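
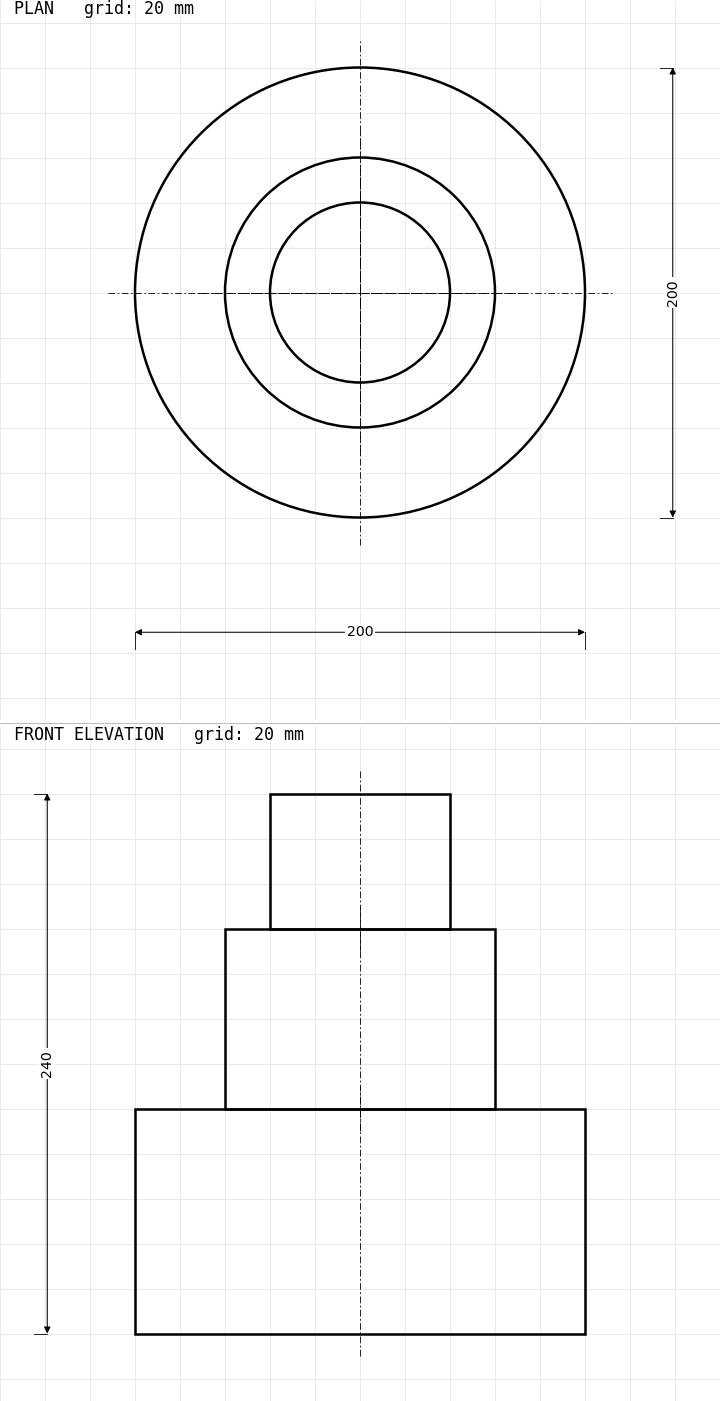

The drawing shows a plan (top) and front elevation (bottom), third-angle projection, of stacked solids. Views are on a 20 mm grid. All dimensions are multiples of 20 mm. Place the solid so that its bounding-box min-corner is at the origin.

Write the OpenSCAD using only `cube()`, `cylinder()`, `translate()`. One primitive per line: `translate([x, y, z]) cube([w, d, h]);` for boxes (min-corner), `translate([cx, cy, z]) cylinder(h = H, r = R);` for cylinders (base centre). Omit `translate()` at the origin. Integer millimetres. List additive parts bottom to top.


translate([100, 100, 0]) cylinder(h = 100, r = 100);
translate([100, 100, 100]) cylinder(h = 80, r = 60);
translate([100, 100, 180]) cylinder(h = 60, r = 40);


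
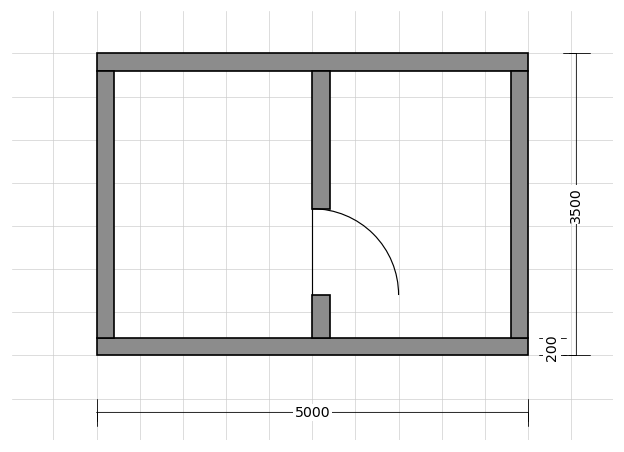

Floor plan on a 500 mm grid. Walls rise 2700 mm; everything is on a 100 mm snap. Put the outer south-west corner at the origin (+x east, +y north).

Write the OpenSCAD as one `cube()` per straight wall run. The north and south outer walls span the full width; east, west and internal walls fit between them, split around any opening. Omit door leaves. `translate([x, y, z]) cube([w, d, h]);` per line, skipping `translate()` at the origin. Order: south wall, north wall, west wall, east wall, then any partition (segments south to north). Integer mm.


cube([5000, 200, 2700]);
translate([0, 3300, 0]) cube([5000, 200, 2700]);
translate([0, 200, 0]) cube([200, 3100, 2700]);
translate([4800, 200, 0]) cube([200, 3100, 2700]);
translate([2500, 200, 0]) cube([200, 500, 2700]);
translate([2500, 1700, 0]) cube([200, 1600, 2700]);


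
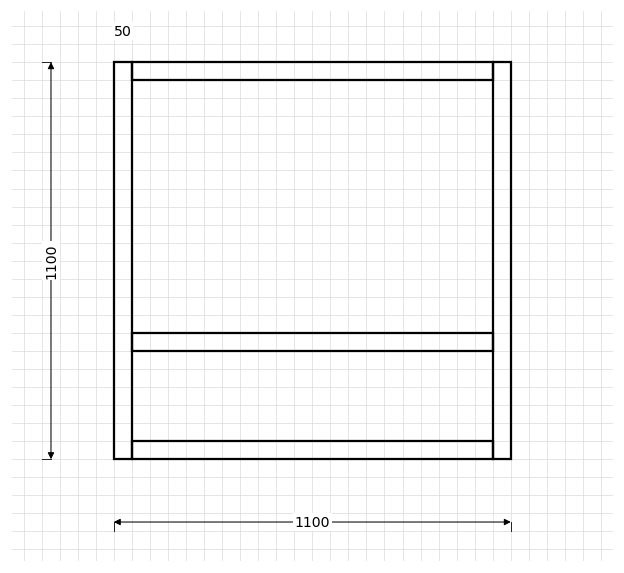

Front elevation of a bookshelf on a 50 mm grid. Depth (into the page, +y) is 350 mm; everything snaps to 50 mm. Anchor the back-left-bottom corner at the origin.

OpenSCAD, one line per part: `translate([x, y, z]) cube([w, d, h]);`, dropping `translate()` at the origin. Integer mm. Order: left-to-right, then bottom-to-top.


cube([50, 350, 1100]);
translate([50, 0, 0]) cube([1000, 350, 50]);
translate([50, 0, 300]) cube([1000, 350, 50]);
translate([50, 0, 1050]) cube([1000, 350, 50]);
translate([1050, 0, 0]) cube([50, 350, 1100]);


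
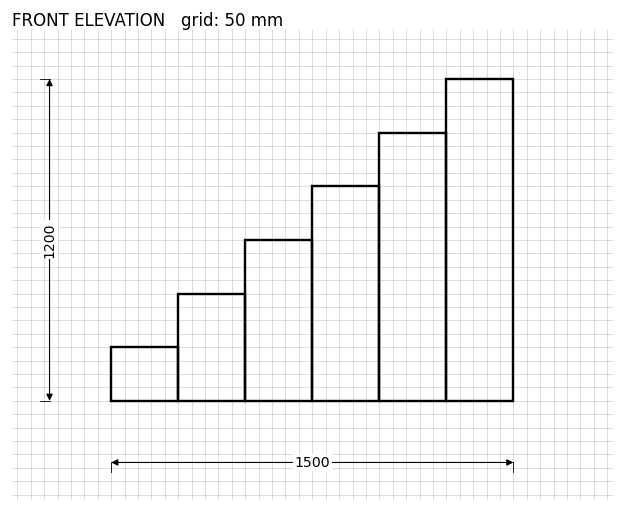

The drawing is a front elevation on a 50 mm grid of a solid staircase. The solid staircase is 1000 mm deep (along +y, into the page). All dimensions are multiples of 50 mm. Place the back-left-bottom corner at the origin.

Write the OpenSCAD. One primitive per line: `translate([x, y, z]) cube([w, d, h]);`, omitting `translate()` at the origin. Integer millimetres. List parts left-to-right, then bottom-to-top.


cube([250, 1000, 200]);
translate([250, 0, 0]) cube([250, 1000, 400]);
translate([500, 0, 0]) cube([250, 1000, 600]);
translate([750, 0, 0]) cube([250, 1000, 800]);
translate([1000, 0, 0]) cube([250, 1000, 1000]);
translate([1250, 0, 0]) cube([250, 1000, 1200]);


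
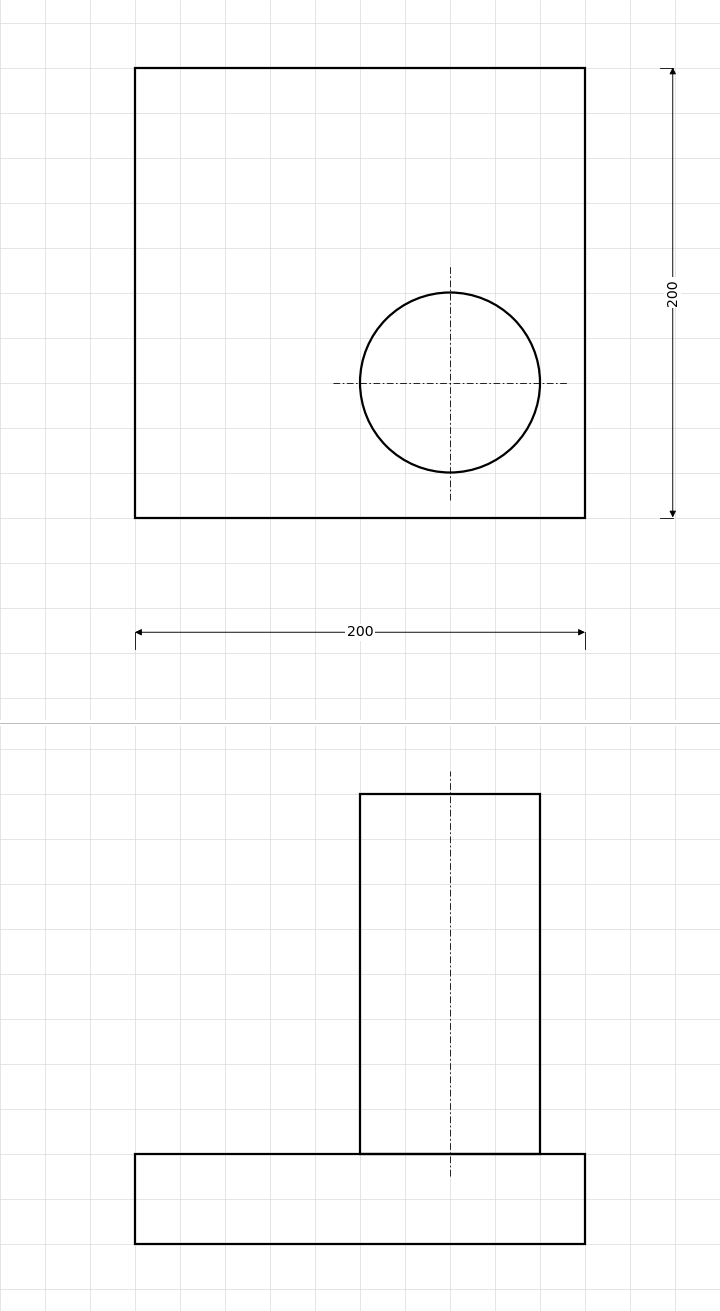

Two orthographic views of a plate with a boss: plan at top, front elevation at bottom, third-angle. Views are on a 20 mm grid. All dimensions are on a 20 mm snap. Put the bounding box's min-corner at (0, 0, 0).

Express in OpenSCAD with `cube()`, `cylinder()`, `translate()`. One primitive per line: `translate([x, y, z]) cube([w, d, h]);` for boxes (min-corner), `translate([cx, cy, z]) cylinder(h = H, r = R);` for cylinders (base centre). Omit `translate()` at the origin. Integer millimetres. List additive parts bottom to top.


cube([200, 200, 40]);
translate([140, 60, 40]) cylinder(h = 160, r = 40);


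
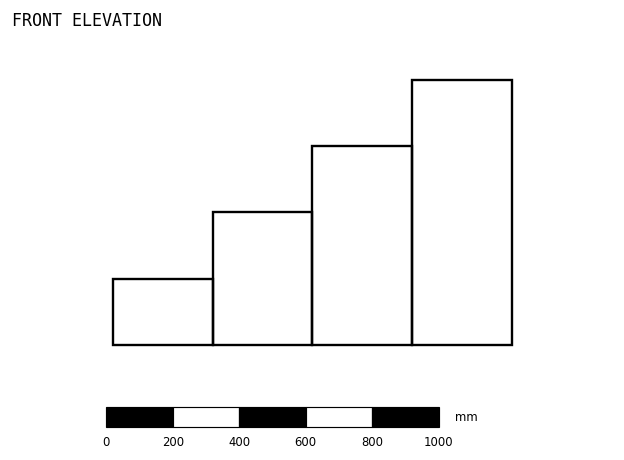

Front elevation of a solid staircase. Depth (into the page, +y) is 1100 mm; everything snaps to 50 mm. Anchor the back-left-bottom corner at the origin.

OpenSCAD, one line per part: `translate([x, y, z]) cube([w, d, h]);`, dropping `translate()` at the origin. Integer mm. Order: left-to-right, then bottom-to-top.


cube([300, 1100, 200]);
translate([300, 0, 0]) cube([300, 1100, 400]);
translate([600, 0, 0]) cube([300, 1100, 600]);
translate([900, 0, 0]) cube([300, 1100, 800]);


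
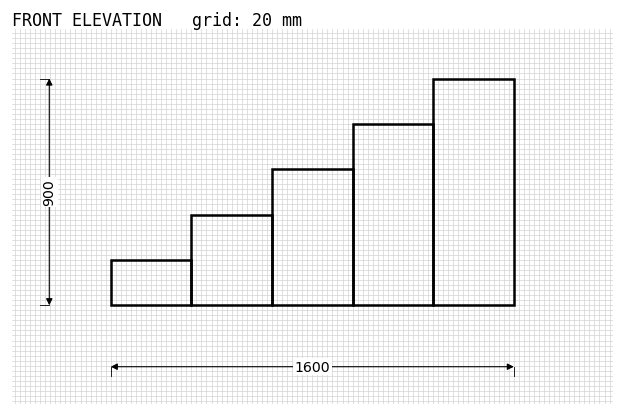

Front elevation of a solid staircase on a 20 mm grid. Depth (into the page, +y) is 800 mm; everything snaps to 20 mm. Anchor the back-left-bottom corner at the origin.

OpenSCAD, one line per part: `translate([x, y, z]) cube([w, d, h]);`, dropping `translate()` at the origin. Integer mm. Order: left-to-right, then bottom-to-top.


cube([320, 800, 180]);
translate([320, 0, 0]) cube([320, 800, 360]);
translate([640, 0, 0]) cube([320, 800, 540]);
translate([960, 0, 0]) cube([320, 800, 720]);
translate([1280, 0, 0]) cube([320, 800, 900]);


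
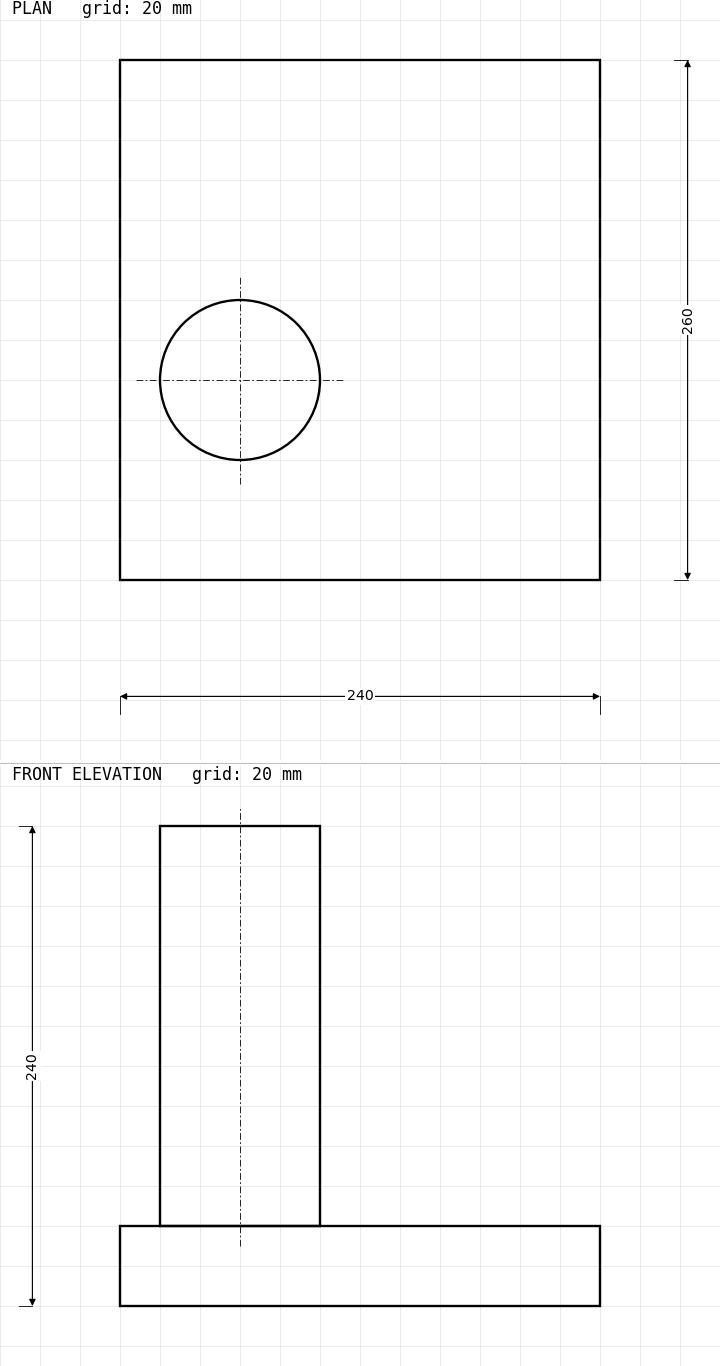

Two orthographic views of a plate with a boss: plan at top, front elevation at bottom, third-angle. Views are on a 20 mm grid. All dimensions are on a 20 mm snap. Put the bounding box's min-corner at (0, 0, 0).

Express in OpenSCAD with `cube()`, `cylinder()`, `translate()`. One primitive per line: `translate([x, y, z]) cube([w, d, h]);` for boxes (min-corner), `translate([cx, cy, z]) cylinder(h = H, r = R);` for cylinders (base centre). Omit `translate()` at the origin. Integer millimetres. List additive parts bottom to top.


cube([240, 260, 40]);
translate([60, 100, 40]) cylinder(h = 200, r = 40);


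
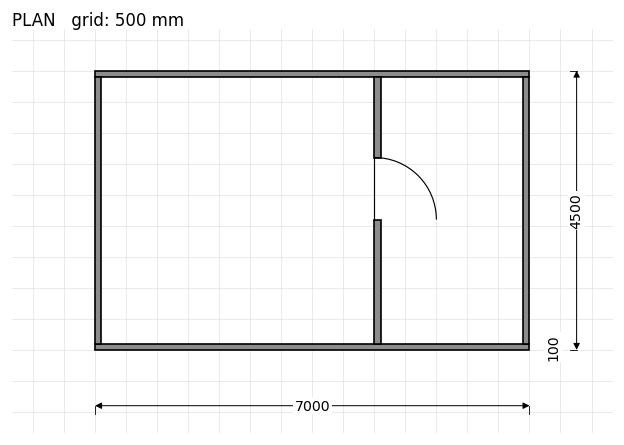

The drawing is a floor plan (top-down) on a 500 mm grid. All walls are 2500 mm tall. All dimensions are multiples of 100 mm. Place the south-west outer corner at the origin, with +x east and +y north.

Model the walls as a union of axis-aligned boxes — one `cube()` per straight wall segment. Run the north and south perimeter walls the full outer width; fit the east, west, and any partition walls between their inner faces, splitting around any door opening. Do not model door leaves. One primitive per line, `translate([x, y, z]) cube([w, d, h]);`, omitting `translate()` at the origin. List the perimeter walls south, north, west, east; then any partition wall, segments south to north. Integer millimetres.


cube([7000, 100, 2500]);
translate([0, 4400, 0]) cube([7000, 100, 2500]);
translate([0, 100, 0]) cube([100, 4300, 2500]);
translate([6900, 100, 0]) cube([100, 4300, 2500]);
translate([4500, 100, 0]) cube([100, 2000, 2500]);
translate([4500, 3100, 0]) cube([100, 1300, 2500]);


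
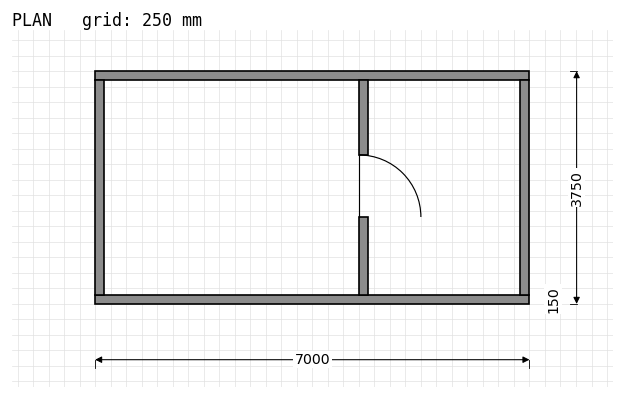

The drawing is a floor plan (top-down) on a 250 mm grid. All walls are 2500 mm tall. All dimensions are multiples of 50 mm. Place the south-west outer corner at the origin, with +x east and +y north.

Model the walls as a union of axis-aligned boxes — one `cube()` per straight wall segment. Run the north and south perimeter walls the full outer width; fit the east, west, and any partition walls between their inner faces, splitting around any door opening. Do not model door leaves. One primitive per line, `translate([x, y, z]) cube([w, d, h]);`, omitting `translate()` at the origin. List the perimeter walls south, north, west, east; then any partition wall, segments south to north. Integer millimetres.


cube([7000, 150, 2500]);
translate([0, 3600, 0]) cube([7000, 150, 2500]);
translate([0, 150, 0]) cube([150, 3450, 2500]);
translate([6850, 150, 0]) cube([150, 3450, 2500]);
translate([4250, 150, 0]) cube([150, 1250, 2500]);
translate([4250, 2400, 0]) cube([150, 1200, 2500]);


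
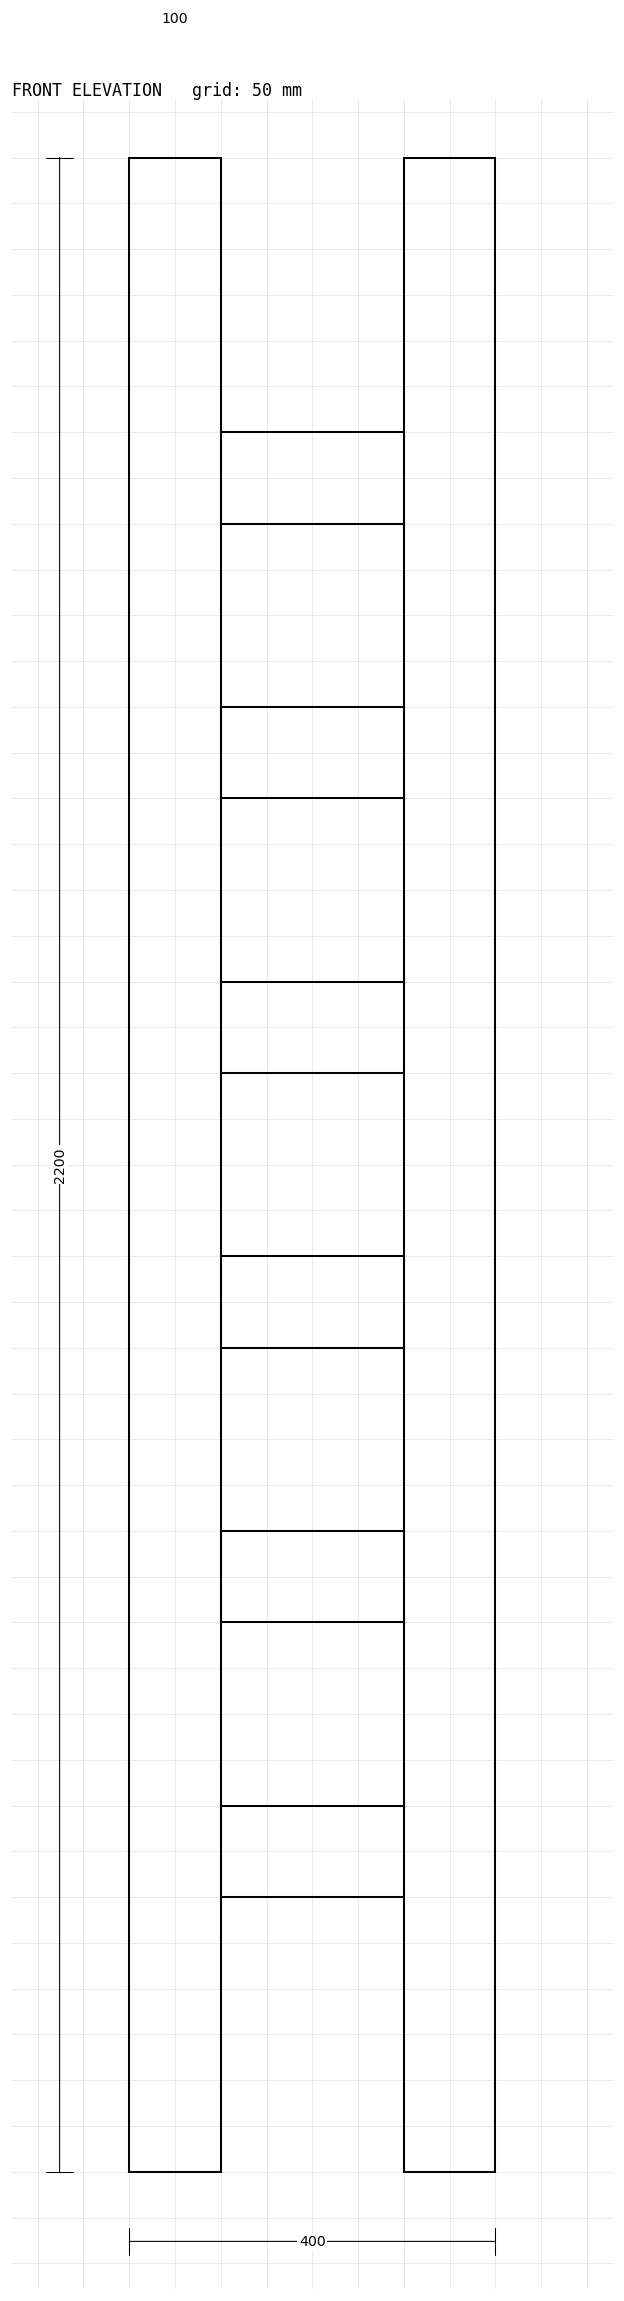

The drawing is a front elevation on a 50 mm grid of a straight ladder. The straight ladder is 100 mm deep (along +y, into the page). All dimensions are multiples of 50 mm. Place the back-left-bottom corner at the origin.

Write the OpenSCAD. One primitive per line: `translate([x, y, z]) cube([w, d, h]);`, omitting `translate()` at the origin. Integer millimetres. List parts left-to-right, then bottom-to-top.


cube([100, 100, 2200]);
translate([100, 0, 300]) cube([200, 100, 100]);
translate([100, 0, 600]) cube([200, 100, 100]);
translate([100, 0, 900]) cube([200, 100, 100]);
translate([100, 0, 1200]) cube([200, 100, 100]);
translate([100, 0, 1500]) cube([200, 100, 100]);
translate([100, 0, 1800]) cube([200, 100, 100]);
translate([300, 0, 0]) cube([100, 100, 2200]);


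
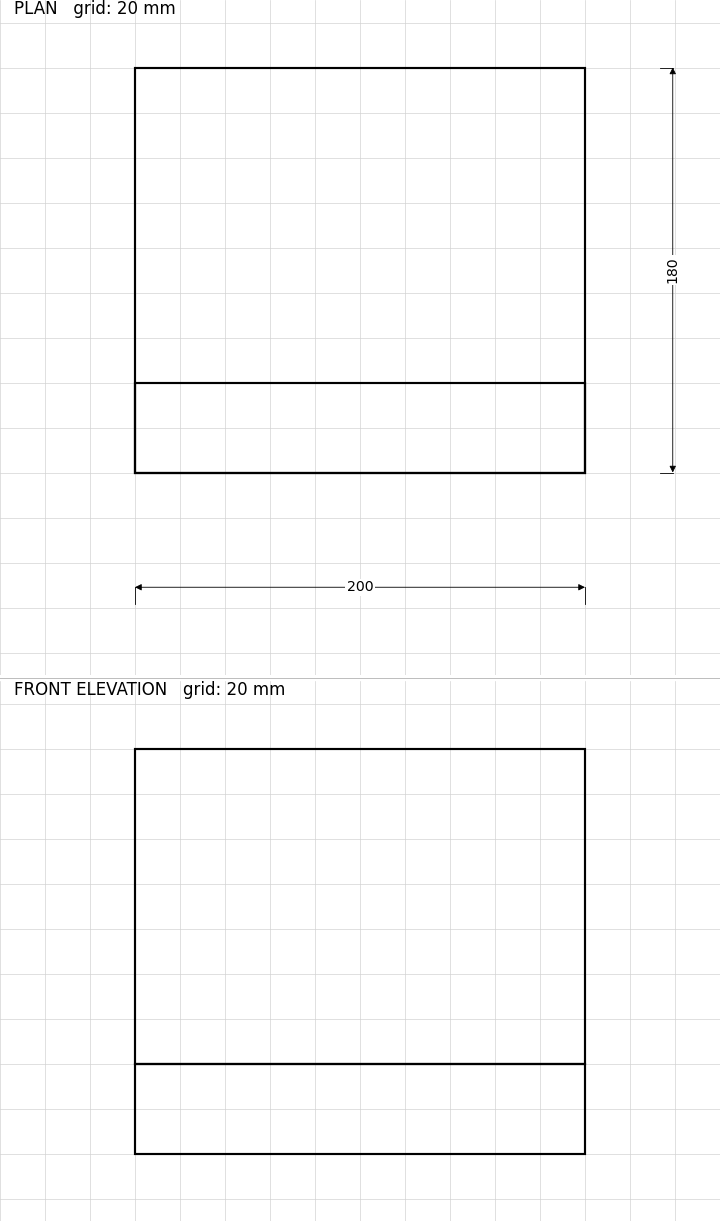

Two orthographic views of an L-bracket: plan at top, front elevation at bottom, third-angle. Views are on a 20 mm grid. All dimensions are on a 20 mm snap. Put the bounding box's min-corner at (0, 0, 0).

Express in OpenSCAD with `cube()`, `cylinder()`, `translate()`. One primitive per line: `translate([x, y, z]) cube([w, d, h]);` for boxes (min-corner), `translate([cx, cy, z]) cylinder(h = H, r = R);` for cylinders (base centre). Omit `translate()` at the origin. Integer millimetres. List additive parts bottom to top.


cube([200, 180, 40]);
translate([0, 0, 40]) cube([200, 40, 140]);


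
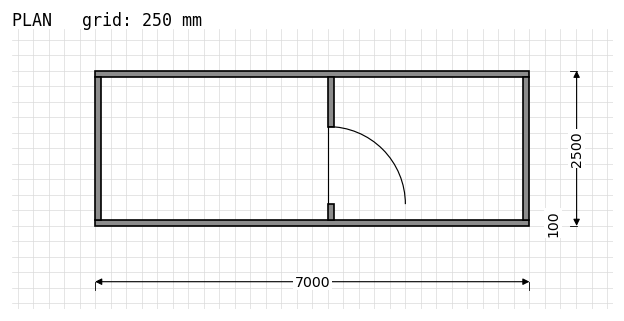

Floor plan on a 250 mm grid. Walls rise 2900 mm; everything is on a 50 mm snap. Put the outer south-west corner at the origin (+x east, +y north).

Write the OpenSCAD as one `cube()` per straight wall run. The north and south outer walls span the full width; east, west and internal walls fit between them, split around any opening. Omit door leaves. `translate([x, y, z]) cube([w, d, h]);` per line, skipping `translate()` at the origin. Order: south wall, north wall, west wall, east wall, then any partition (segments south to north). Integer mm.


cube([7000, 100, 2900]);
translate([0, 2400, 0]) cube([7000, 100, 2900]);
translate([0, 100, 0]) cube([100, 2300, 2900]);
translate([6900, 100, 0]) cube([100, 2300, 2900]);
translate([3750, 100, 0]) cube([100, 250, 2900]);
translate([3750, 1600, 0]) cube([100, 800, 2900]);


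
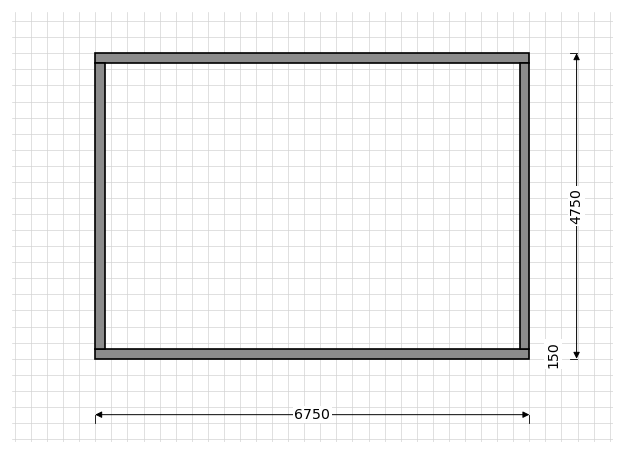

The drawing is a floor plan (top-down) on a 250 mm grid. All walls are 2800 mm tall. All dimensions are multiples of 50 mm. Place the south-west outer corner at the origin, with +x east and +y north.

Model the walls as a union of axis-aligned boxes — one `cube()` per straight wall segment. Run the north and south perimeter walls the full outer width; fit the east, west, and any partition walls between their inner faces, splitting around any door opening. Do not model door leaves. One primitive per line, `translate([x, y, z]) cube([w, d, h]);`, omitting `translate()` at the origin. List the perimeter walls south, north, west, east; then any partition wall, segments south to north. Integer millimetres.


cube([6750, 150, 2800]);
translate([0, 4600, 0]) cube([6750, 150, 2800]);
translate([0, 150, 0]) cube([150, 4450, 2800]);
translate([6600, 150, 0]) cube([150, 4450, 2800]);


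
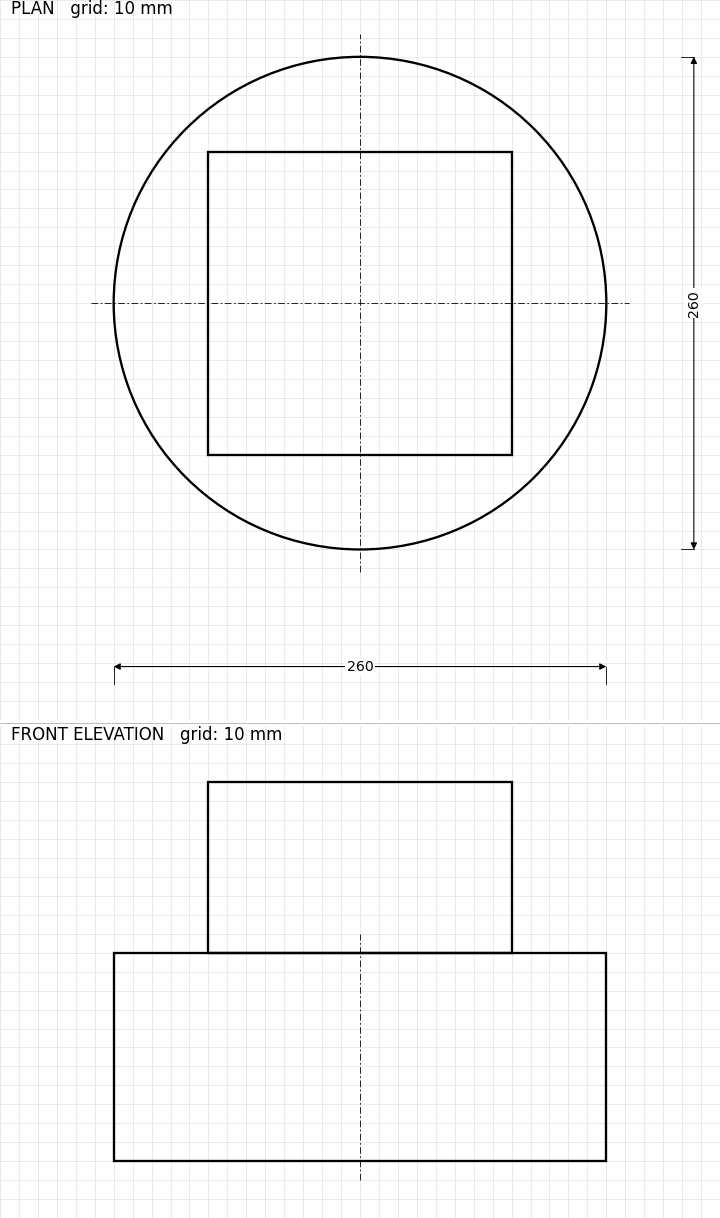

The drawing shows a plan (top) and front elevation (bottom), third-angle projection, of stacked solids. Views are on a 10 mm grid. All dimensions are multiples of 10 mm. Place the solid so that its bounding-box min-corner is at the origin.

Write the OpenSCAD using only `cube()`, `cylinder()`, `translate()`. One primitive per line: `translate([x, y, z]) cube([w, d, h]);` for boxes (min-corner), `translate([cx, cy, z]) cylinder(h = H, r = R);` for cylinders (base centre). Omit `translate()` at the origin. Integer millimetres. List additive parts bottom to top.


translate([130, 130, 0]) cylinder(h = 110, r = 130);
translate([50, 50, 110]) cube([160, 160, 90]);


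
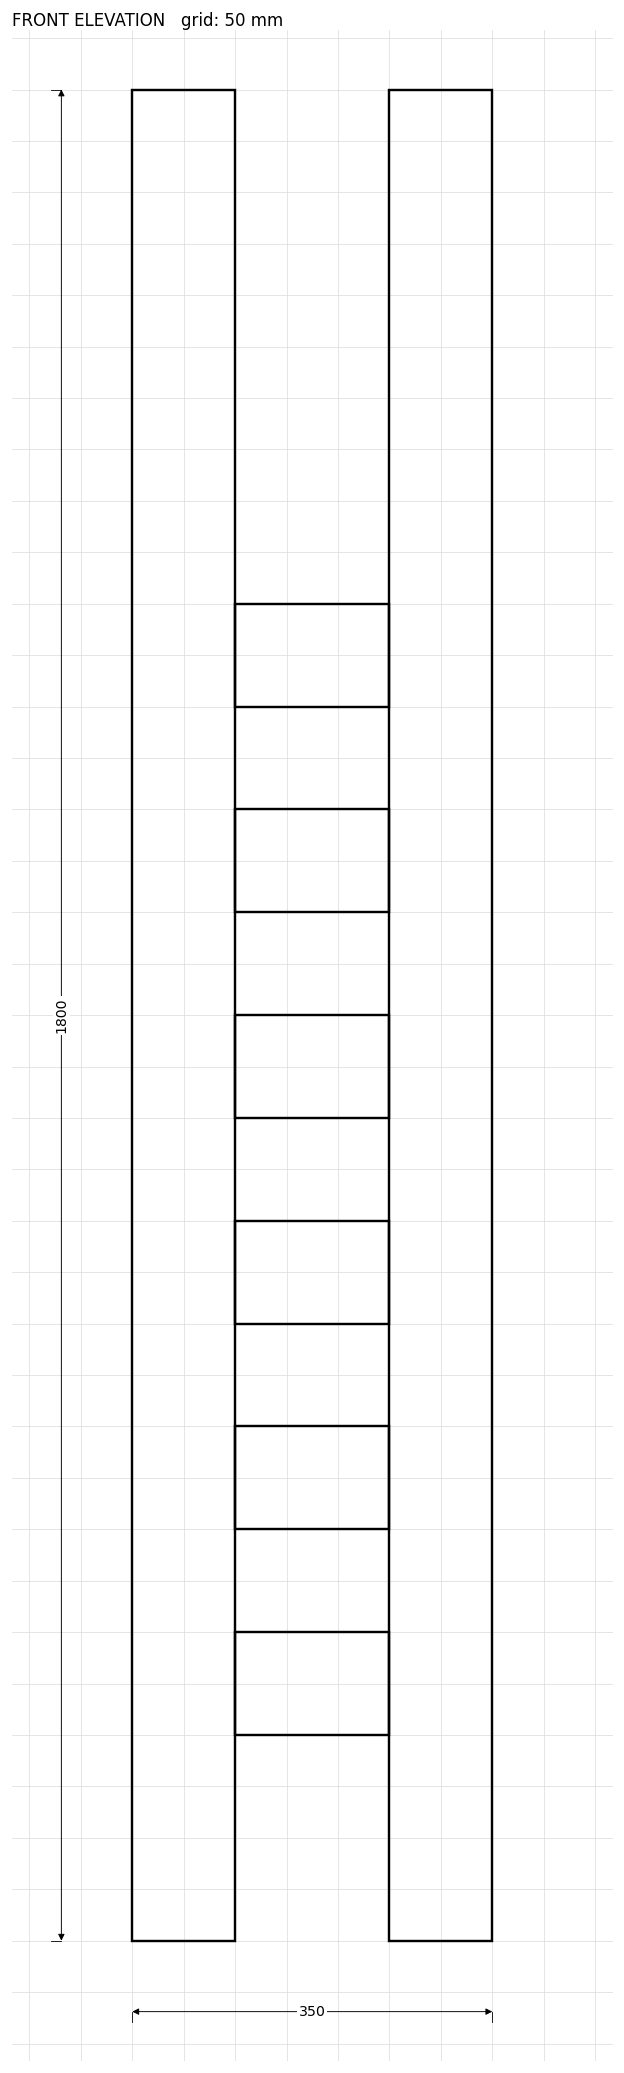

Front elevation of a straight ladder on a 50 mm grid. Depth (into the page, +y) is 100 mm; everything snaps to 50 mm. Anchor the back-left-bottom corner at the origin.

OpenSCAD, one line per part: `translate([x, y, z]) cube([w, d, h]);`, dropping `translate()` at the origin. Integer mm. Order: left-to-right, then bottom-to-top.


cube([100, 100, 1800]);
translate([100, 0, 200]) cube([150, 100, 100]);
translate([100, 0, 400]) cube([150, 100, 100]);
translate([100, 0, 600]) cube([150, 100, 100]);
translate([100, 0, 800]) cube([150, 100, 100]);
translate([100, 0, 1000]) cube([150, 100, 100]);
translate([100, 0, 1200]) cube([150, 100, 100]);
translate([250, 0, 0]) cube([100, 100, 1800]);


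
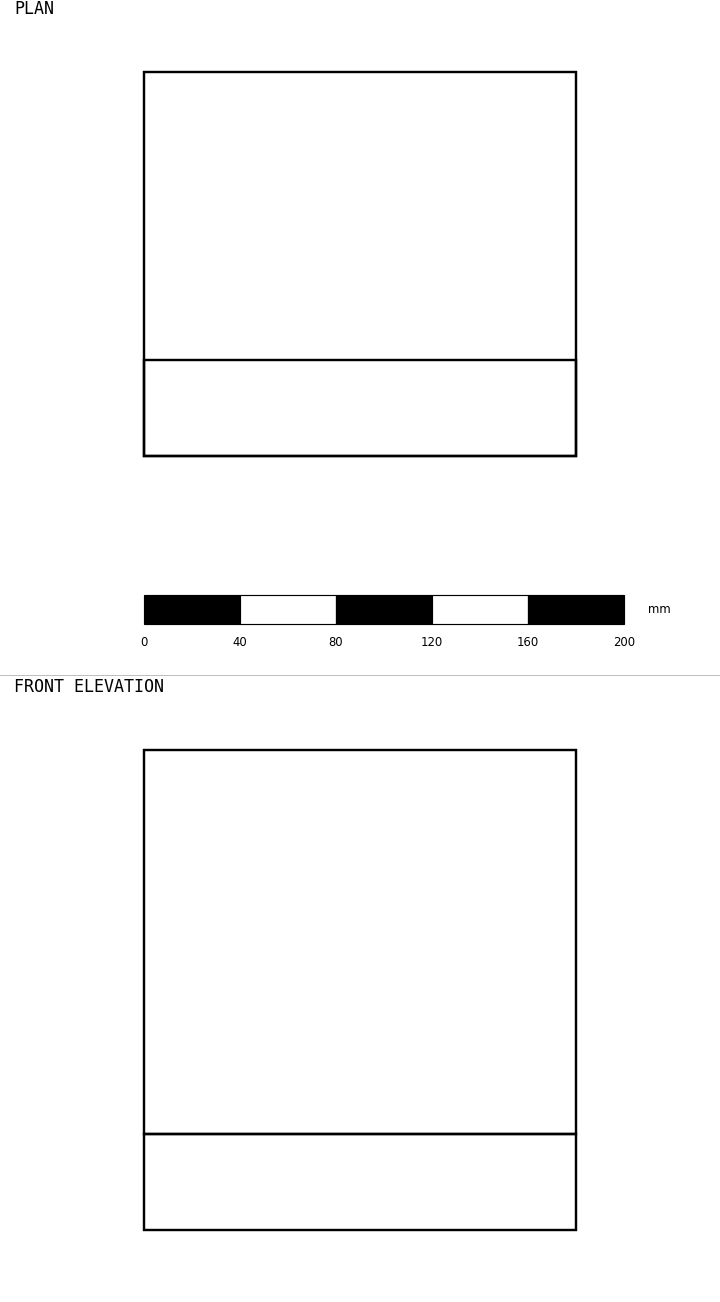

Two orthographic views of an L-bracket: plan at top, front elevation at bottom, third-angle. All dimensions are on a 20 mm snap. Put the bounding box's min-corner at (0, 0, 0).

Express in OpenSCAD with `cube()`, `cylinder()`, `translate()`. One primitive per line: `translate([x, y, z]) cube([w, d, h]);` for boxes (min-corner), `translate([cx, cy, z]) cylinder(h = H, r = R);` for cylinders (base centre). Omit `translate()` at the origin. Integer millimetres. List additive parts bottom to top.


cube([180, 160, 40]);
translate([0, 0, 40]) cube([180, 40, 160]);


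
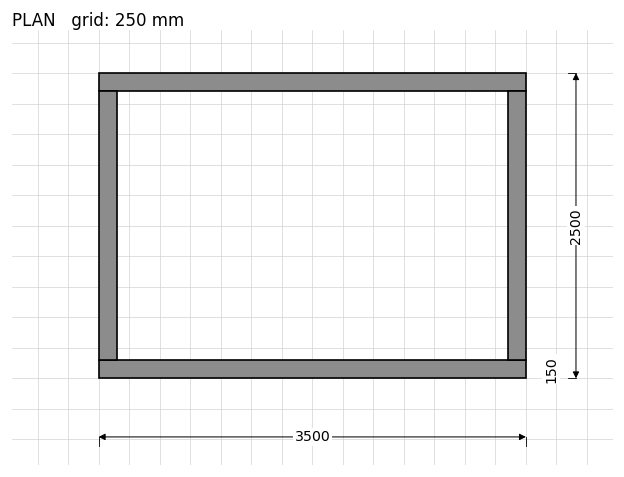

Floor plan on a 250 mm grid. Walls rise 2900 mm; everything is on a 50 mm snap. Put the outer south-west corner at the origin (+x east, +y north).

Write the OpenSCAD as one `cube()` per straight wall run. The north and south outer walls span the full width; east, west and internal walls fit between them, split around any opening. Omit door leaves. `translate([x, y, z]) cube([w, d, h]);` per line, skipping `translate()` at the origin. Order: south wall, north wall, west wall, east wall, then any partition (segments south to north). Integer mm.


cube([3500, 150, 2900]);
translate([0, 2350, 0]) cube([3500, 150, 2900]);
translate([0, 150, 0]) cube([150, 2200, 2900]);
translate([3350, 150, 0]) cube([150, 2200, 2900]);


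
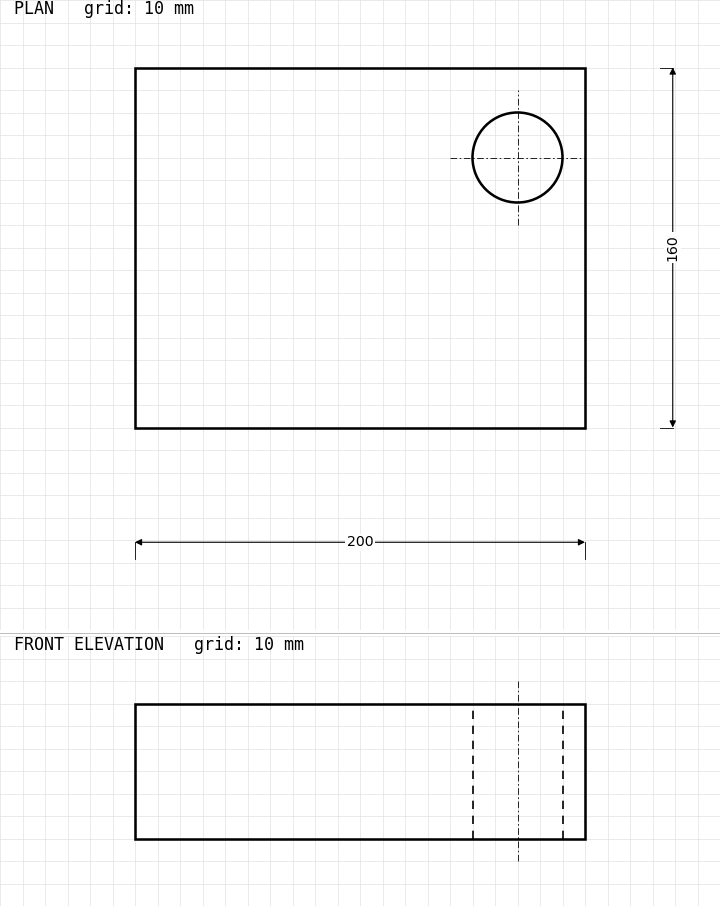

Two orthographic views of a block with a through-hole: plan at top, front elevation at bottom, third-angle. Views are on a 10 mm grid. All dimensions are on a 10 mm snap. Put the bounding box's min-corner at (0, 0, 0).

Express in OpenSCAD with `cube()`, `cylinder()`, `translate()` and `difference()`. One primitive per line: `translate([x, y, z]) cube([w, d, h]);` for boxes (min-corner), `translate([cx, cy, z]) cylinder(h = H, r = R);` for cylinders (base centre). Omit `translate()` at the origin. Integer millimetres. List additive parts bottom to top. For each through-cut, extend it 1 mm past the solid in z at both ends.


difference() {
  cube([200, 160, 60]);
  translate([170, 120, -1]) cylinder(h = 62, r = 20);
}


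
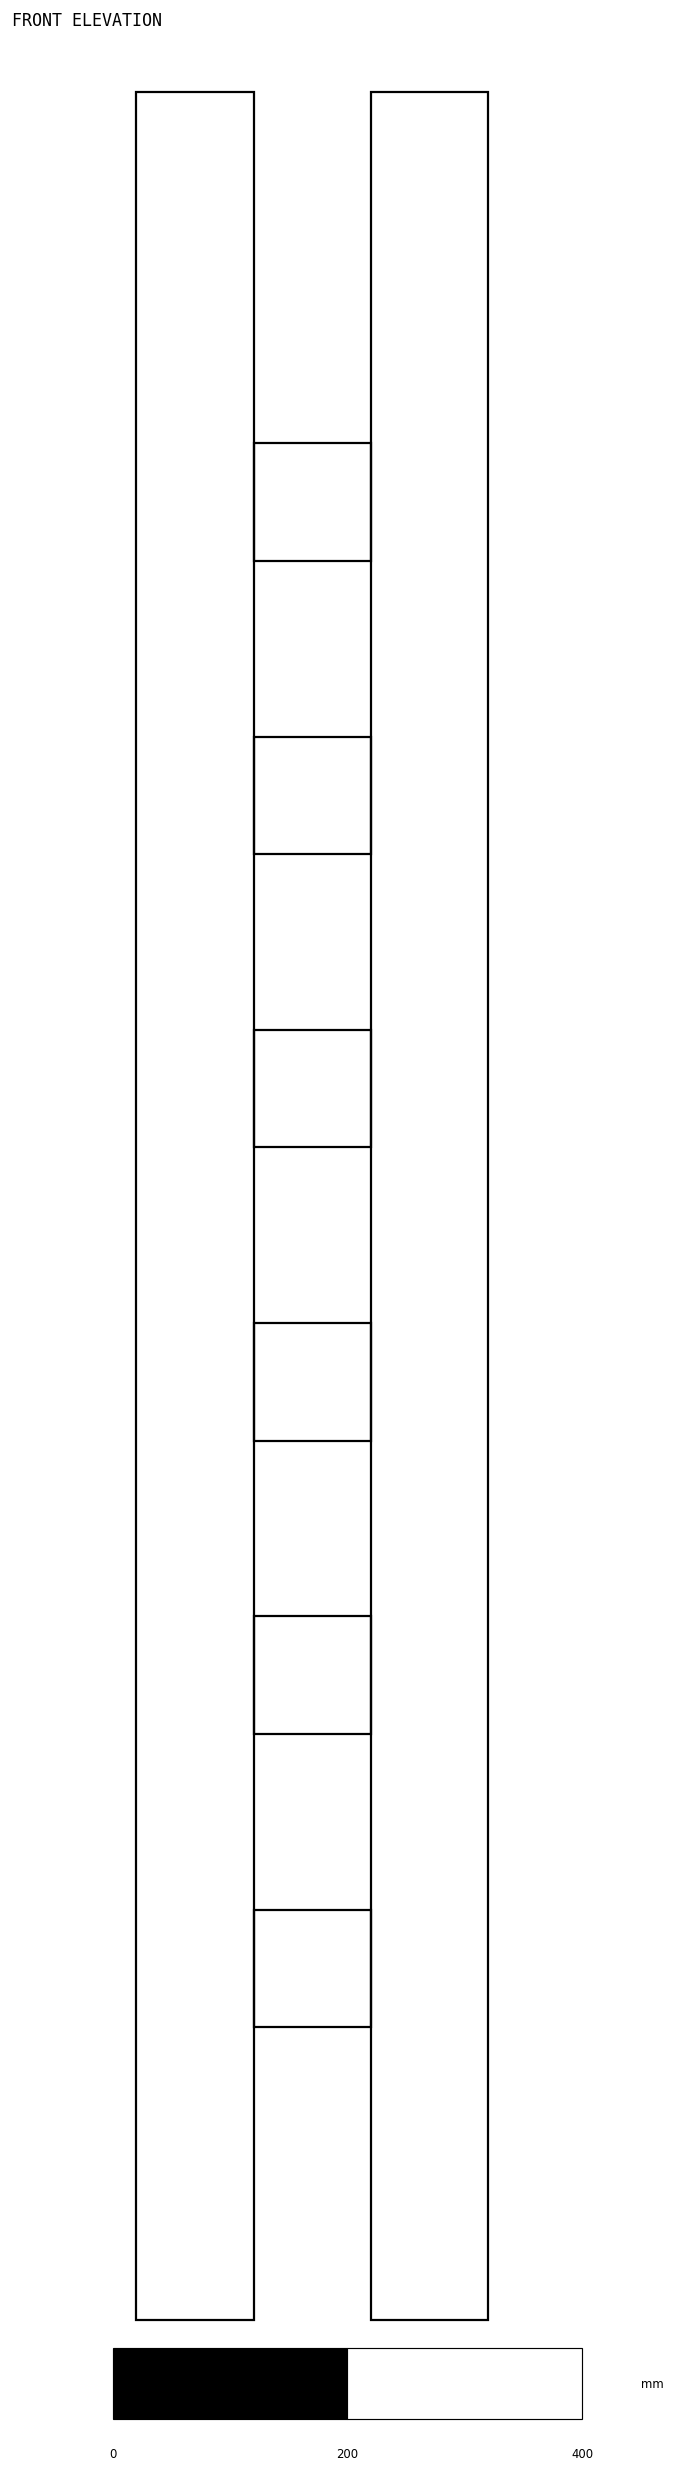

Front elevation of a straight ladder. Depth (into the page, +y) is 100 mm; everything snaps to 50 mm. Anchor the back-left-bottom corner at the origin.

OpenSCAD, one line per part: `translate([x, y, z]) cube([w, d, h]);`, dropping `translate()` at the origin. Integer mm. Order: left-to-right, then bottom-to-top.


cube([100, 100, 1900]);
translate([100, 0, 250]) cube([100, 100, 100]);
translate([100, 0, 500]) cube([100, 100, 100]);
translate([100, 0, 750]) cube([100, 100, 100]);
translate([100, 0, 1000]) cube([100, 100, 100]);
translate([100, 0, 1250]) cube([100, 100, 100]);
translate([100, 0, 1500]) cube([100, 100, 100]);
translate([200, 0, 0]) cube([100, 100, 1900]);


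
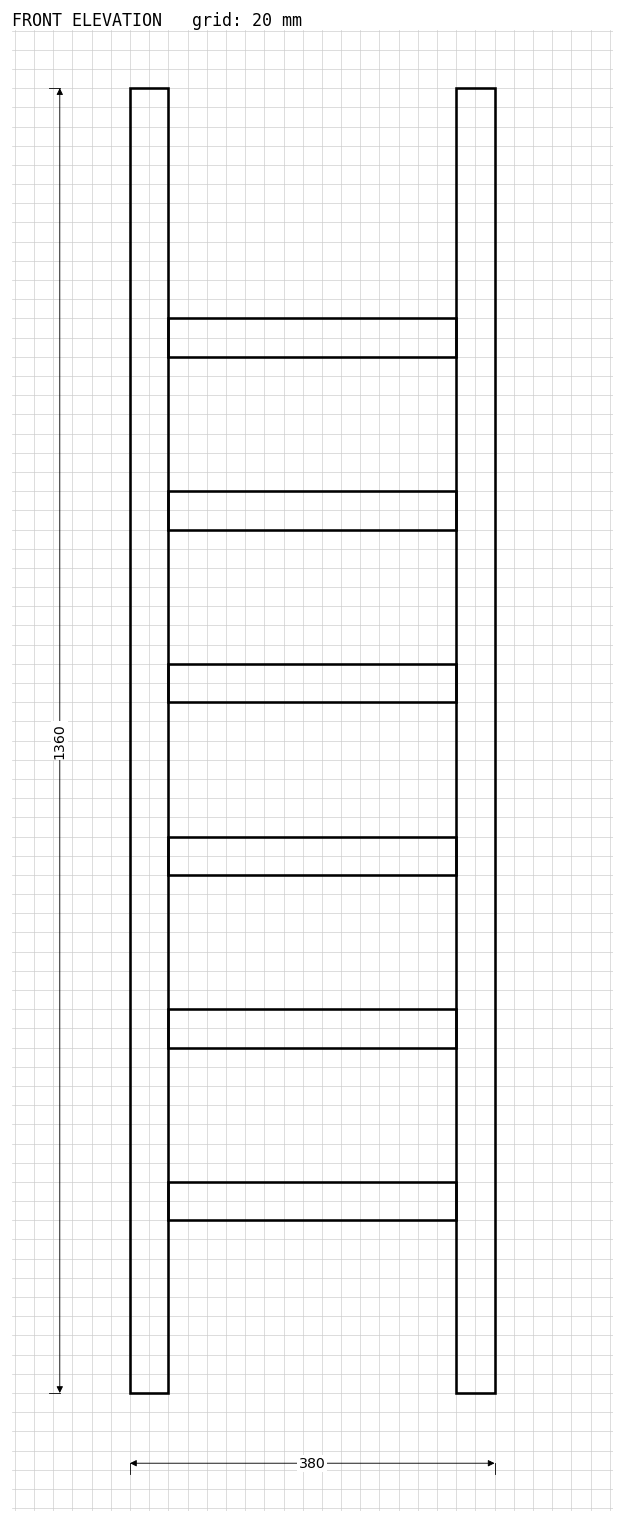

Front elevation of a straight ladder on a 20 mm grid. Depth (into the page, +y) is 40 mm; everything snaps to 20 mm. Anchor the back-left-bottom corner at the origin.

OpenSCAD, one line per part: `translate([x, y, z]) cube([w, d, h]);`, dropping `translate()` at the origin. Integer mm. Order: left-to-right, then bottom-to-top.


cube([40, 40, 1360]);
translate([40, 0, 180]) cube([300, 40, 40]);
translate([40, 0, 360]) cube([300, 40, 40]);
translate([40, 0, 540]) cube([300, 40, 40]);
translate([40, 0, 720]) cube([300, 40, 40]);
translate([40, 0, 900]) cube([300, 40, 40]);
translate([40, 0, 1080]) cube([300, 40, 40]);
translate([340, 0, 0]) cube([40, 40, 1360]);


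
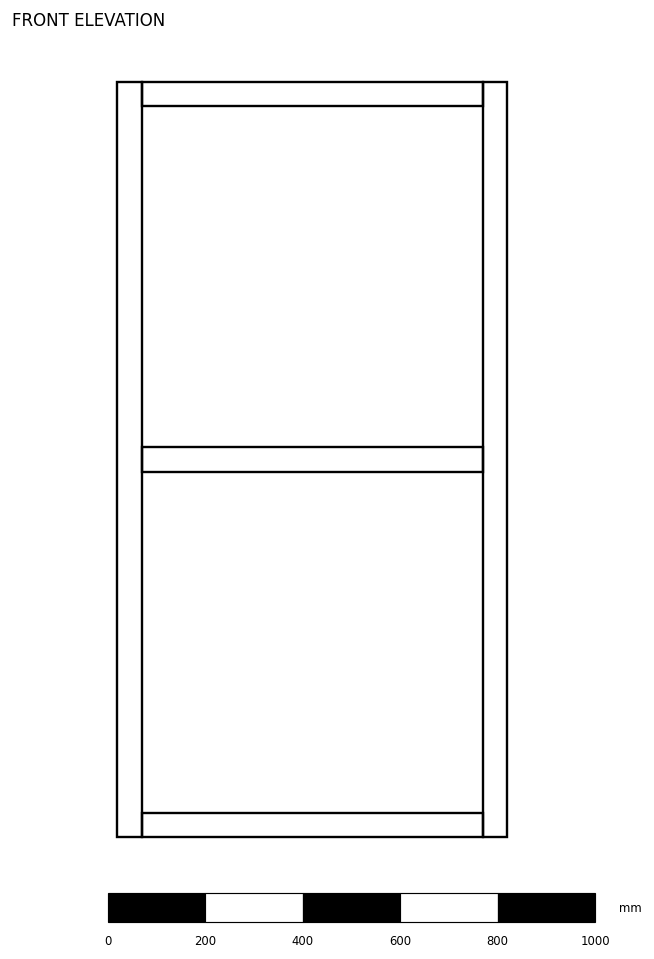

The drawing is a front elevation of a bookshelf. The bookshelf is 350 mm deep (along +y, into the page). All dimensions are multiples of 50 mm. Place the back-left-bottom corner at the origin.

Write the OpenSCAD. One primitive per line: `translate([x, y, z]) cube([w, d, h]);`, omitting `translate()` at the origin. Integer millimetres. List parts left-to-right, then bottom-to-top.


cube([50, 350, 1550]);
translate([50, 0, 0]) cube([700, 350, 50]);
translate([50, 0, 750]) cube([700, 350, 50]);
translate([50, 0, 1500]) cube([700, 350, 50]);
translate([750, 0, 0]) cube([50, 350, 1550]);


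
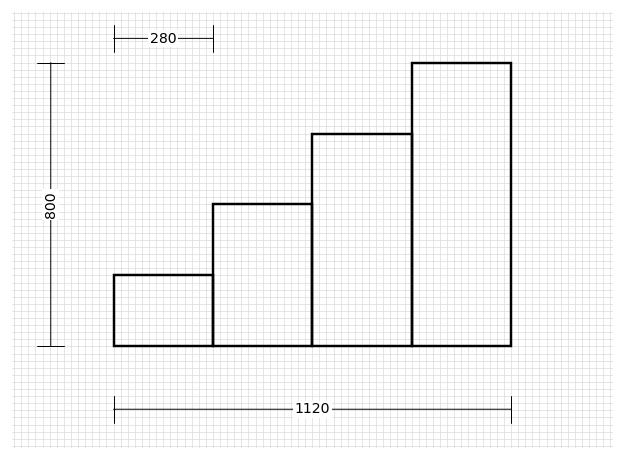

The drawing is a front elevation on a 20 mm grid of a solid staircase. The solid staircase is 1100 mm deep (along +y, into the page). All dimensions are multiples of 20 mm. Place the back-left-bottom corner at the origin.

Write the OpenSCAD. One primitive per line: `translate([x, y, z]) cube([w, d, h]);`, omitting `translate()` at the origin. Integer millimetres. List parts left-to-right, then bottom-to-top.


cube([280, 1100, 200]);
translate([280, 0, 0]) cube([280, 1100, 400]);
translate([560, 0, 0]) cube([280, 1100, 600]);
translate([840, 0, 0]) cube([280, 1100, 800]);


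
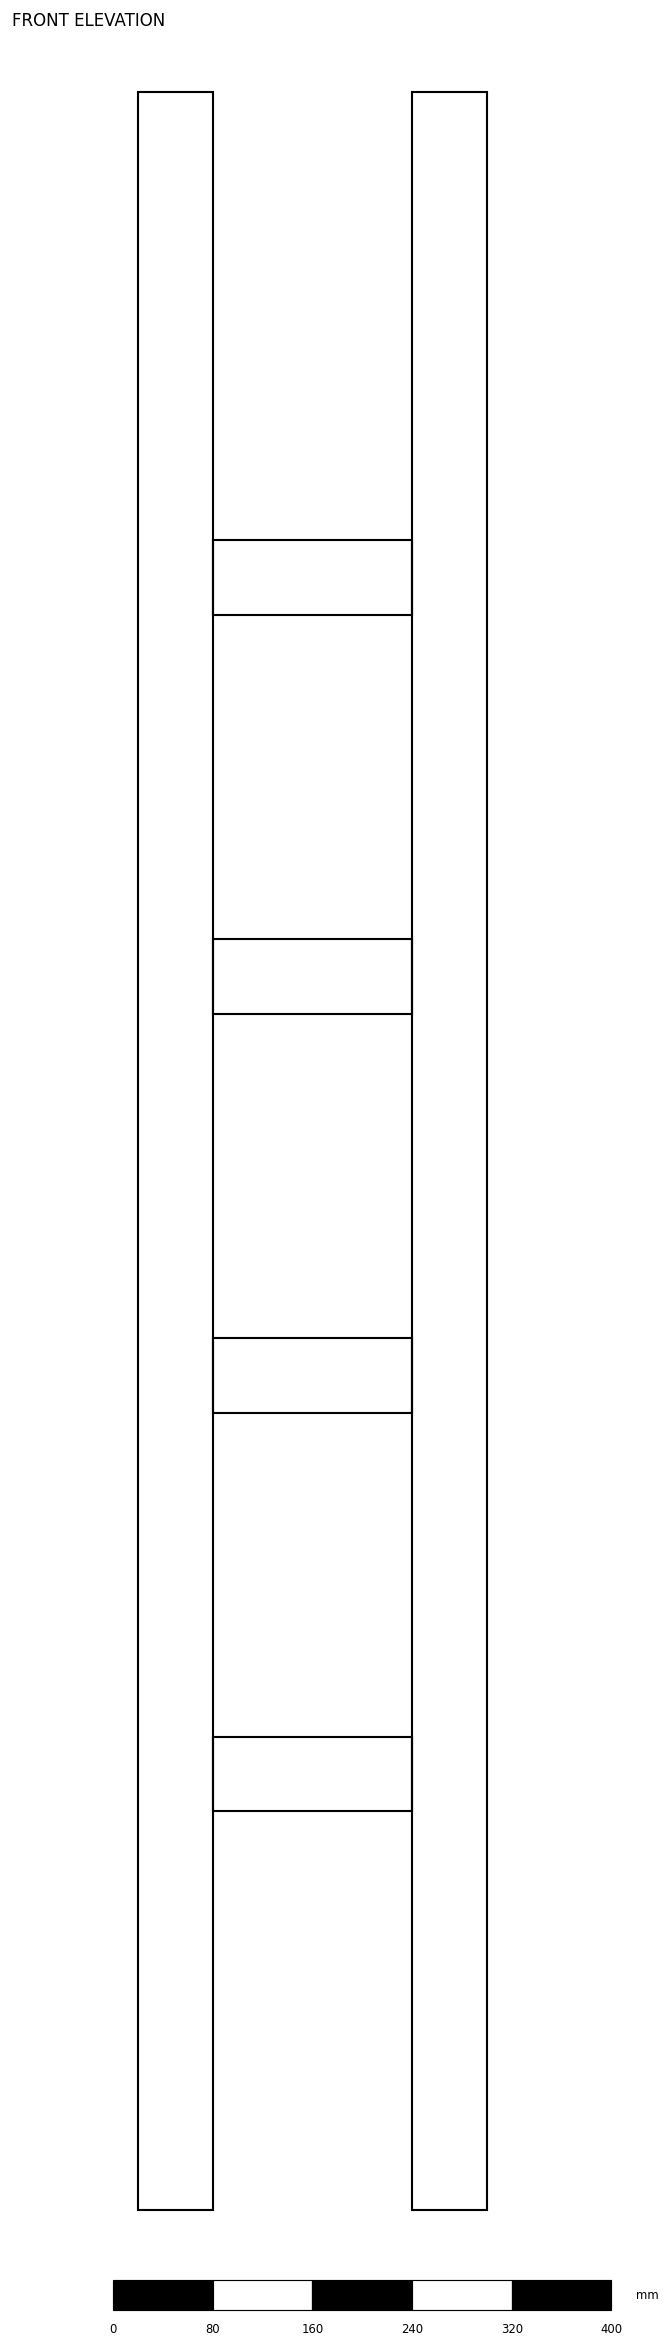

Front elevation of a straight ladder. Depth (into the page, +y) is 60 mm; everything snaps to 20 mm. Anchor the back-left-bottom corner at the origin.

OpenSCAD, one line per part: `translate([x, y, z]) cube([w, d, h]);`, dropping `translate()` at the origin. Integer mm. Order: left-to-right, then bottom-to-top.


cube([60, 60, 1700]);
translate([60, 0, 320]) cube([160, 60, 60]);
translate([60, 0, 640]) cube([160, 60, 60]);
translate([60, 0, 960]) cube([160, 60, 60]);
translate([60, 0, 1280]) cube([160, 60, 60]);
translate([220, 0, 0]) cube([60, 60, 1700]);


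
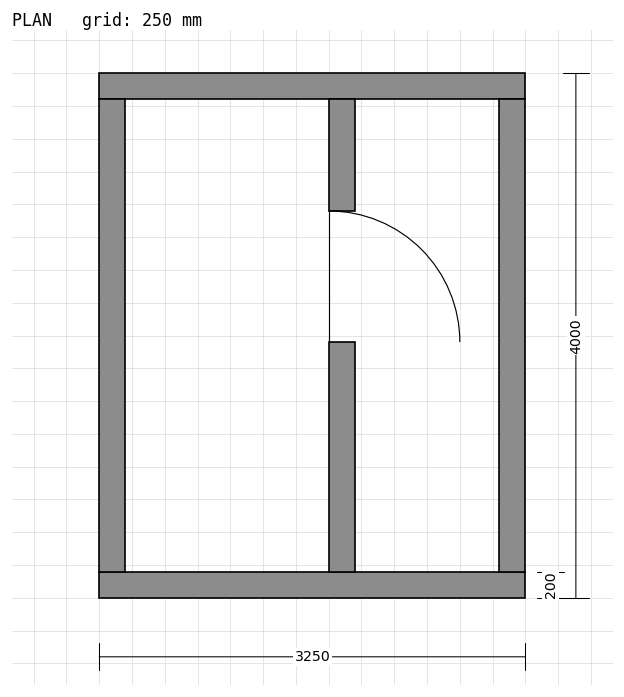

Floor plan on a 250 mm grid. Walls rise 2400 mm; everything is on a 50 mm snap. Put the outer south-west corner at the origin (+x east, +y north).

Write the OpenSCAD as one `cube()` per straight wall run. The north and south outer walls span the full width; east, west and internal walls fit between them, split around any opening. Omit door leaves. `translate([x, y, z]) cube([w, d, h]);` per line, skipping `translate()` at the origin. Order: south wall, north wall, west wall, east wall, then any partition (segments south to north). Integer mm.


cube([3250, 200, 2400]);
translate([0, 3800, 0]) cube([3250, 200, 2400]);
translate([0, 200, 0]) cube([200, 3600, 2400]);
translate([3050, 200, 0]) cube([200, 3600, 2400]);
translate([1750, 200, 0]) cube([200, 1750, 2400]);
translate([1750, 2950, 0]) cube([200, 850, 2400]);


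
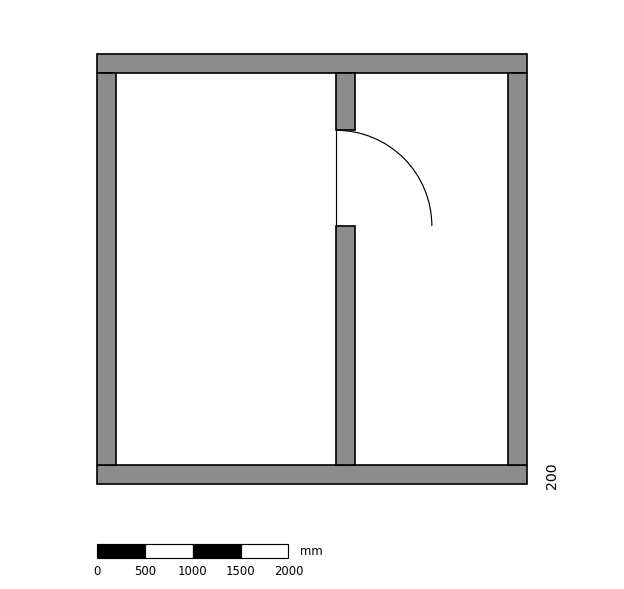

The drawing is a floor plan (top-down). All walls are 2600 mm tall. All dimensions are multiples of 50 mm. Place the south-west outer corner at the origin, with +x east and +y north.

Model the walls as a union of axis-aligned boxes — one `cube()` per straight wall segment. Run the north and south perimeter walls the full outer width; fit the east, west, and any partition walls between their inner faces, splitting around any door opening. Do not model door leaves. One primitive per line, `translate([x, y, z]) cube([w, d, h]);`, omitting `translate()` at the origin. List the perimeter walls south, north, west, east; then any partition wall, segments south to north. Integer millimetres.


cube([4500, 200, 2600]);
translate([0, 4300, 0]) cube([4500, 200, 2600]);
translate([0, 200, 0]) cube([200, 4100, 2600]);
translate([4300, 200, 0]) cube([200, 4100, 2600]);
translate([2500, 200, 0]) cube([200, 2500, 2600]);
translate([2500, 3700, 0]) cube([200, 600, 2600]);


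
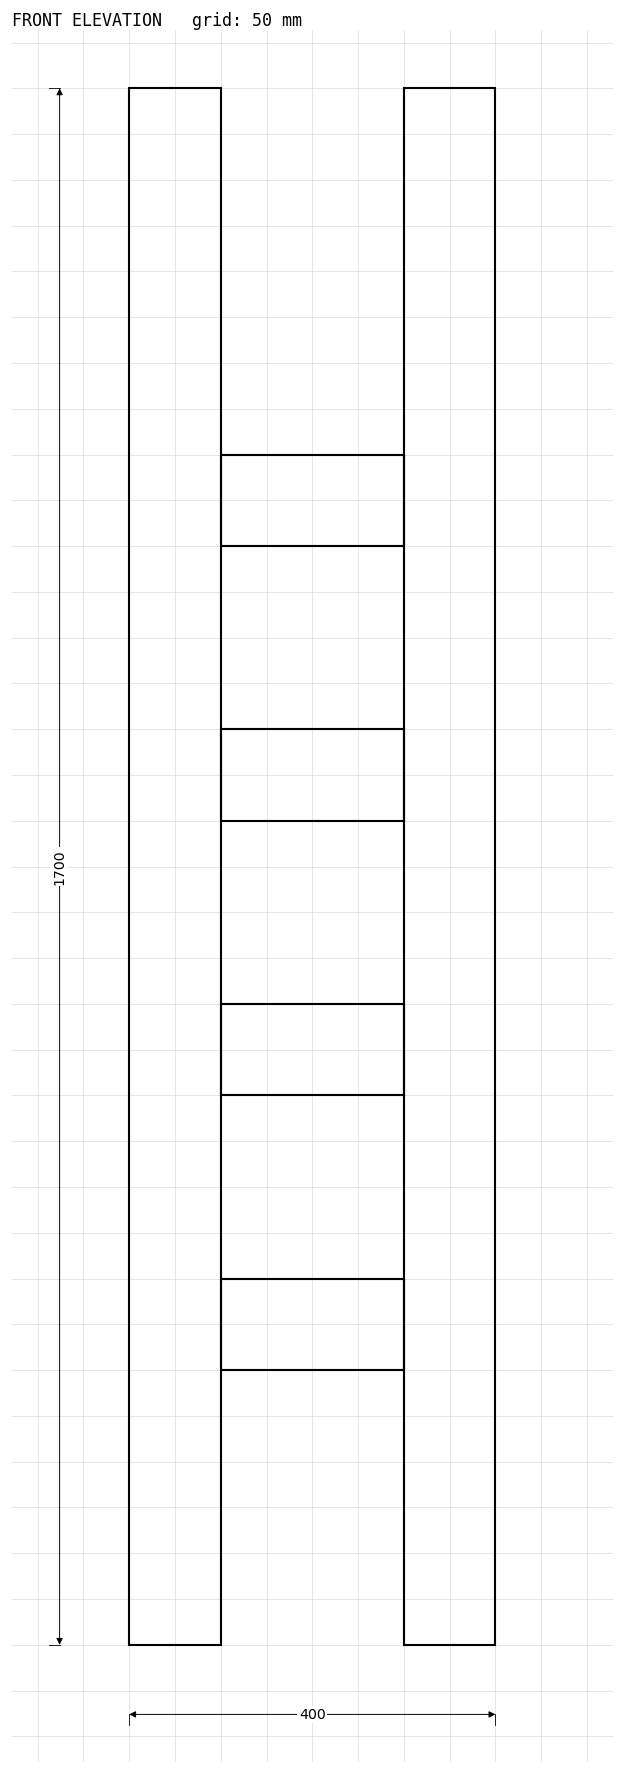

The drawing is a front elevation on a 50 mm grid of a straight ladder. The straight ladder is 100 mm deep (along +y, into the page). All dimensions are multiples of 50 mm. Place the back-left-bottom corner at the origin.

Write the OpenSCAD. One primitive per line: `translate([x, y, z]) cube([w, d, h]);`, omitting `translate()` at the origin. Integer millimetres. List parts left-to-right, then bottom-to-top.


cube([100, 100, 1700]);
translate([100, 0, 300]) cube([200, 100, 100]);
translate([100, 0, 600]) cube([200, 100, 100]);
translate([100, 0, 900]) cube([200, 100, 100]);
translate([100, 0, 1200]) cube([200, 100, 100]);
translate([300, 0, 0]) cube([100, 100, 1700]);


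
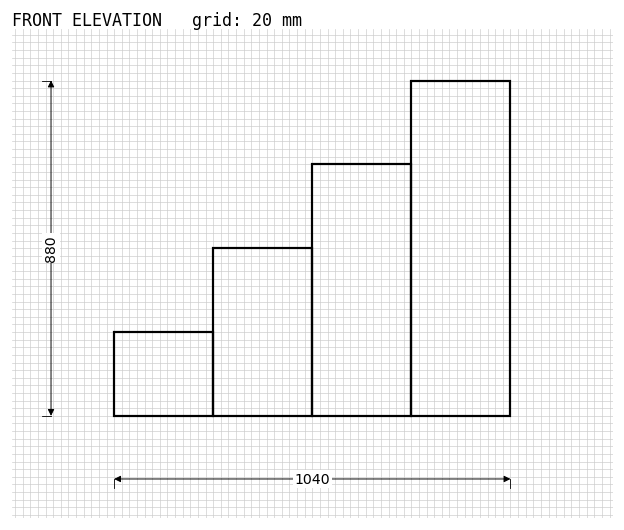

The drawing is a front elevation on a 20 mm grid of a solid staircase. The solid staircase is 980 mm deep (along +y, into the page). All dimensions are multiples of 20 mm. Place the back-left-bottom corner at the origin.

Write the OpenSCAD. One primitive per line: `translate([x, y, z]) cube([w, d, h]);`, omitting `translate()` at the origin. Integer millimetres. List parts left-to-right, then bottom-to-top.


cube([260, 980, 220]);
translate([260, 0, 0]) cube([260, 980, 440]);
translate([520, 0, 0]) cube([260, 980, 660]);
translate([780, 0, 0]) cube([260, 980, 880]);


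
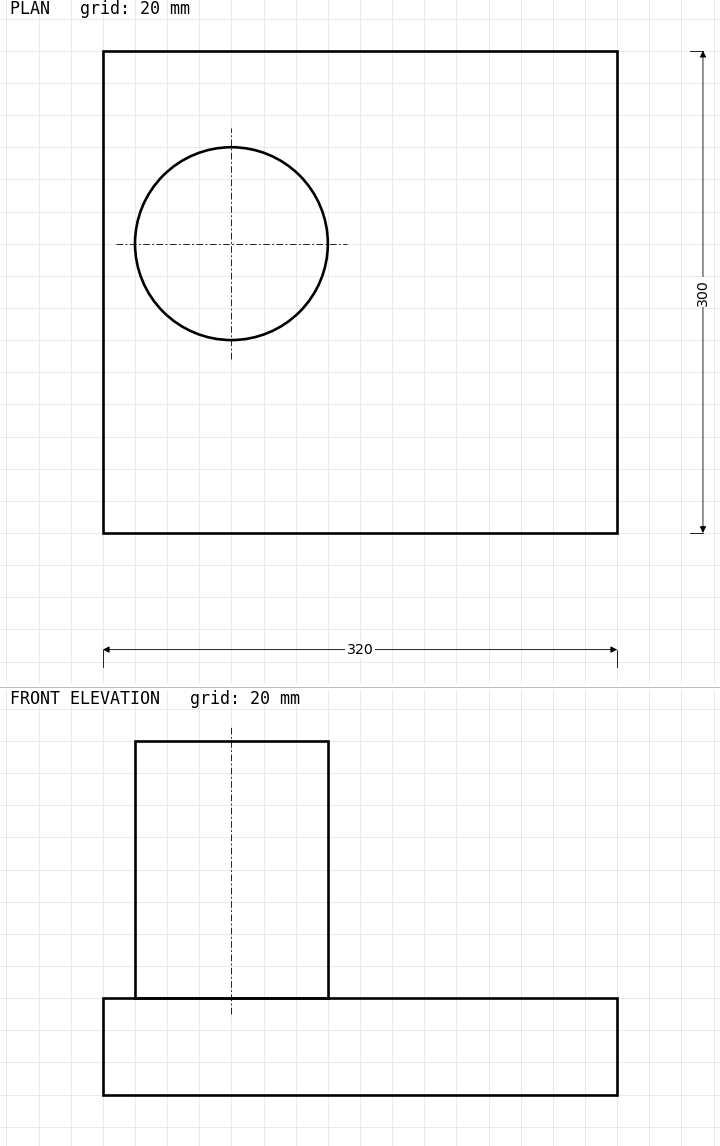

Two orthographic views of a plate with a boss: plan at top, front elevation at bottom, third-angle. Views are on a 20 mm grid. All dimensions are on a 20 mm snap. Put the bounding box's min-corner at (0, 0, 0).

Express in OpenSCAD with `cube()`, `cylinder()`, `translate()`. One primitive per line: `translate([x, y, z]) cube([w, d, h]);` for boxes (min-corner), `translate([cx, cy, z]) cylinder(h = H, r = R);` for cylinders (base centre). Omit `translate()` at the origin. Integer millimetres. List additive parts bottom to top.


cube([320, 300, 60]);
translate([80, 180, 60]) cylinder(h = 160, r = 60);


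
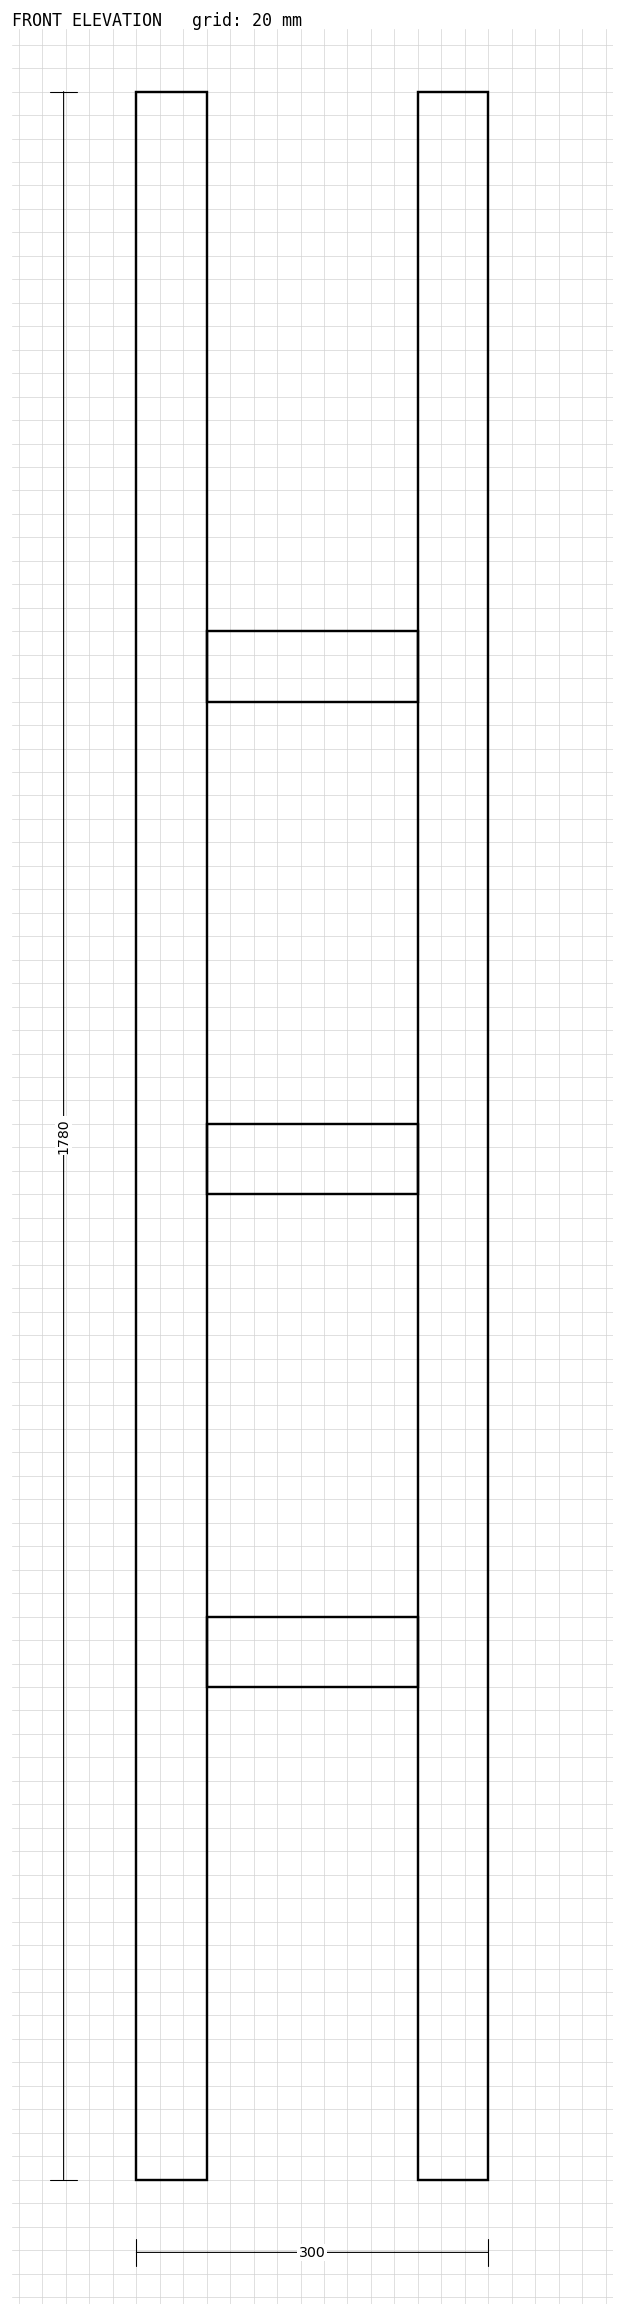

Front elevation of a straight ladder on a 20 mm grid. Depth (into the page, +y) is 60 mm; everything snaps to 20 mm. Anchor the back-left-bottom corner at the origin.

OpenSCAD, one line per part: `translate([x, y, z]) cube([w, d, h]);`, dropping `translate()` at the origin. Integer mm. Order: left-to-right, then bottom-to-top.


cube([60, 60, 1780]);
translate([60, 0, 420]) cube([180, 60, 60]);
translate([60, 0, 840]) cube([180, 60, 60]);
translate([60, 0, 1260]) cube([180, 60, 60]);
translate([240, 0, 0]) cube([60, 60, 1780]);


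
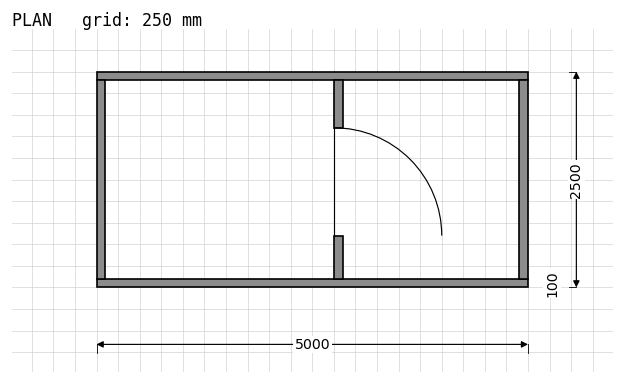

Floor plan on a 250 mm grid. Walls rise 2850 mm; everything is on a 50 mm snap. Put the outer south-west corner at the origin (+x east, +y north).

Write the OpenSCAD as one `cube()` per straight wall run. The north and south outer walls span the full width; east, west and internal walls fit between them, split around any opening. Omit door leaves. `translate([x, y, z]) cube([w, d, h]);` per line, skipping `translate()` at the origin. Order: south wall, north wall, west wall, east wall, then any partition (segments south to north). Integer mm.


cube([5000, 100, 2850]);
translate([0, 2400, 0]) cube([5000, 100, 2850]);
translate([0, 100, 0]) cube([100, 2300, 2850]);
translate([4900, 100, 0]) cube([100, 2300, 2850]);
translate([2750, 100, 0]) cube([100, 500, 2850]);
translate([2750, 1850, 0]) cube([100, 550, 2850]);


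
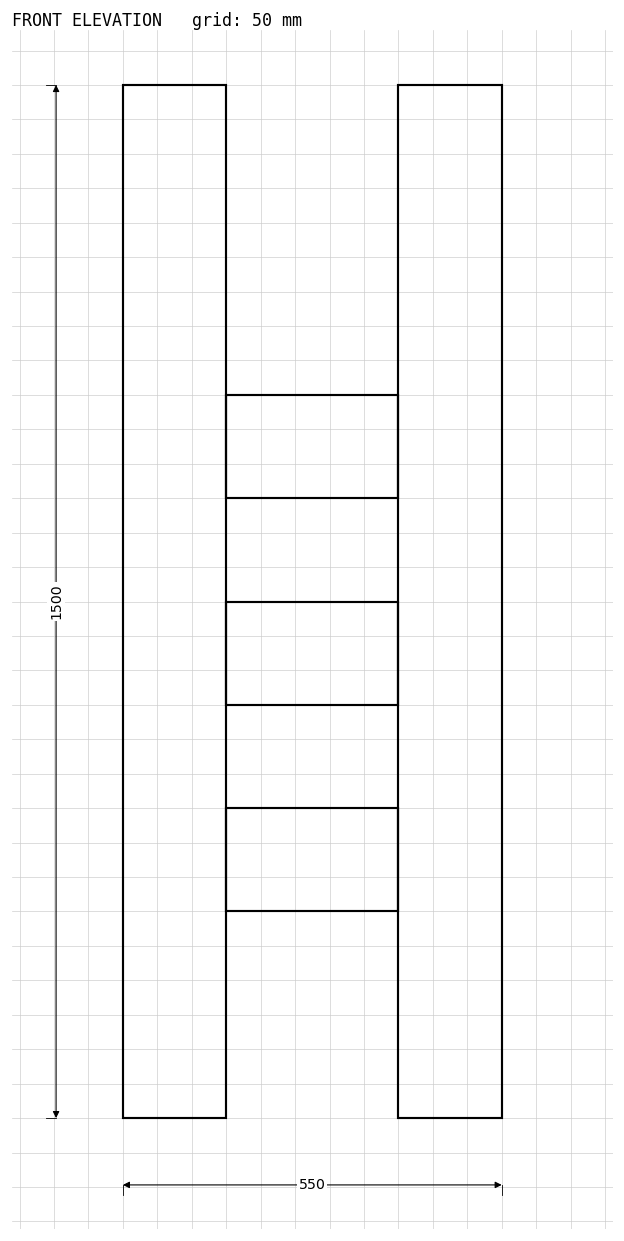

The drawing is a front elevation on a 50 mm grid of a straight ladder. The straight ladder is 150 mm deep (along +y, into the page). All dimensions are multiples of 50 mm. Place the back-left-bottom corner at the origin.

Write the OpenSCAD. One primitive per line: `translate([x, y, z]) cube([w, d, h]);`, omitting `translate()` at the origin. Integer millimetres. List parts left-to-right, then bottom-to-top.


cube([150, 150, 1500]);
translate([150, 0, 300]) cube([250, 150, 150]);
translate([150, 0, 600]) cube([250, 150, 150]);
translate([150, 0, 900]) cube([250, 150, 150]);
translate([400, 0, 0]) cube([150, 150, 1500]);


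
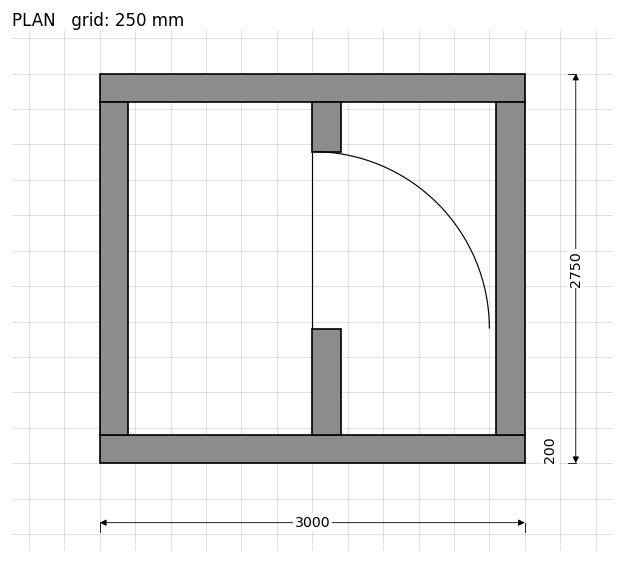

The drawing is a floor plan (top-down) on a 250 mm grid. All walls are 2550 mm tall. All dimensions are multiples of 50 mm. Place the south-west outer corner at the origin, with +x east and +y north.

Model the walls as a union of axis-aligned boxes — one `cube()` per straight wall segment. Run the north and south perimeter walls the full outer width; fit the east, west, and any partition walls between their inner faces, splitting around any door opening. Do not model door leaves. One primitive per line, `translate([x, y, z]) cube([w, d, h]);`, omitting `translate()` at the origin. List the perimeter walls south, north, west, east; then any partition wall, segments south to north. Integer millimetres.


cube([3000, 200, 2550]);
translate([0, 2550, 0]) cube([3000, 200, 2550]);
translate([0, 200, 0]) cube([200, 2350, 2550]);
translate([2800, 200, 0]) cube([200, 2350, 2550]);
translate([1500, 200, 0]) cube([200, 750, 2550]);
translate([1500, 2200, 0]) cube([200, 350, 2550]);
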